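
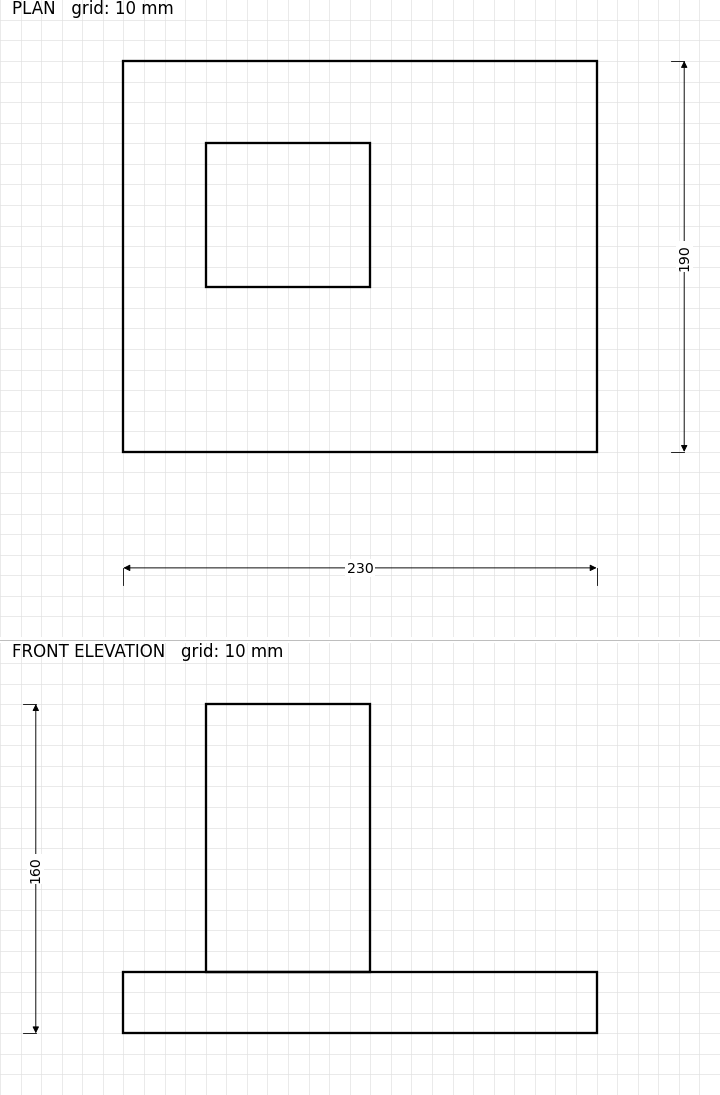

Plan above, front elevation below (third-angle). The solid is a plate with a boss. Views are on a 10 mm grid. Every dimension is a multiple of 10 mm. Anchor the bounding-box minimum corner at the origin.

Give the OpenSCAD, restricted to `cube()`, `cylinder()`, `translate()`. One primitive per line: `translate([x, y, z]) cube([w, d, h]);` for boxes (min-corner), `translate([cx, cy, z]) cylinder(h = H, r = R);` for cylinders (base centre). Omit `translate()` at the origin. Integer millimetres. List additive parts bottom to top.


cube([230, 190, 30]);
translate([40, 80, 30]) cube([80, 70, 130]);


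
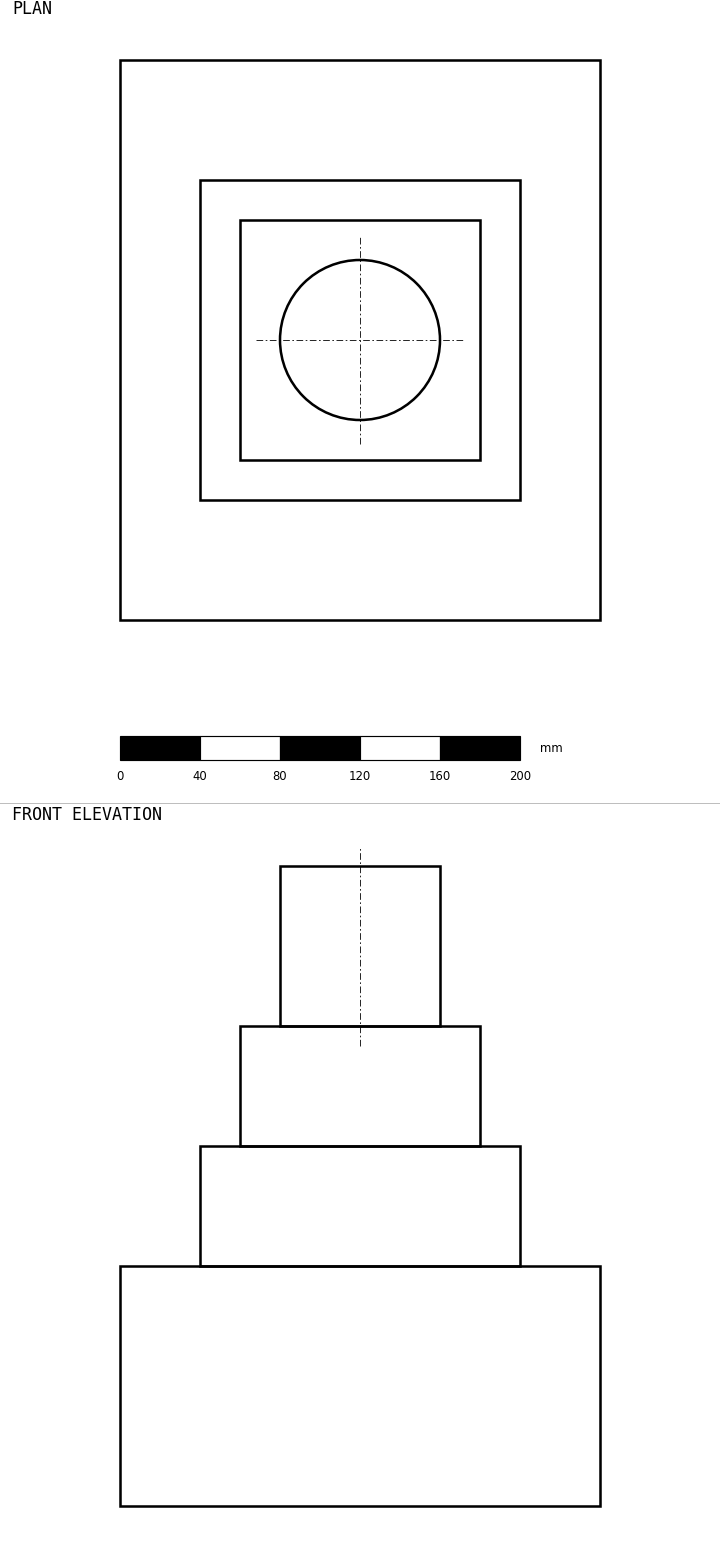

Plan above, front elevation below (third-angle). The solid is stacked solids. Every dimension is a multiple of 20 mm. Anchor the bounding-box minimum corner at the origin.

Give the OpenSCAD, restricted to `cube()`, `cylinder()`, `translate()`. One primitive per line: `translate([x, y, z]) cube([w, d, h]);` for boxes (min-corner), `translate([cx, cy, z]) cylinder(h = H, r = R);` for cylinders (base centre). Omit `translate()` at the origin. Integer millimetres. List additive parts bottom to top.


cube([240, 280, 120]);
translate([40, 60, 120]) cube([160, 160, 60]);
translate([60, 80, 180]) cube([120, 120, 60]);
translate([120, 140, 240]) cylinder(h = 80, r = 40);


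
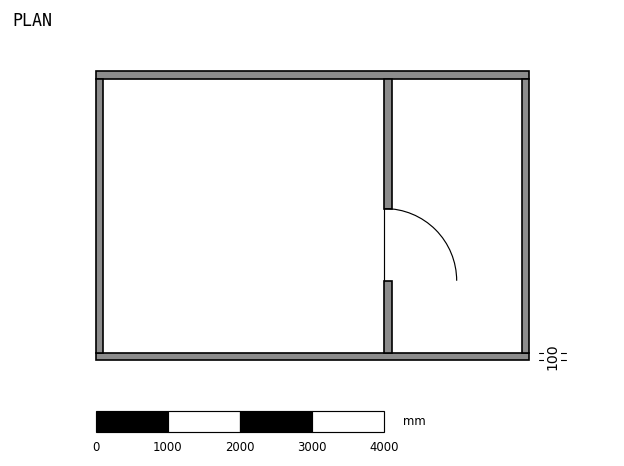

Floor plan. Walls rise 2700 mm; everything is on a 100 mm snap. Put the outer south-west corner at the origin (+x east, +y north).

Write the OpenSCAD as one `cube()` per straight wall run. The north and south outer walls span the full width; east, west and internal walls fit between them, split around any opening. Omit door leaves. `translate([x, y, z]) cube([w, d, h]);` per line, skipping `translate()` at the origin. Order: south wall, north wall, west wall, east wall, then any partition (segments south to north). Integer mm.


cube([6000, 100, 2700]);
translate([0, 3900, 0]) cube([6000, 100, 2700]);
translate([0, 100, 0]) cube([100, 3800, 2700]);
translate([5900, 100, 0]) cube([100, 3800, 2700]);
translate([4000, 100, 0]) cube([100, 1000, 2700]);
translate([4000, 2100, 0]) cube([100, 1800, 2700]);


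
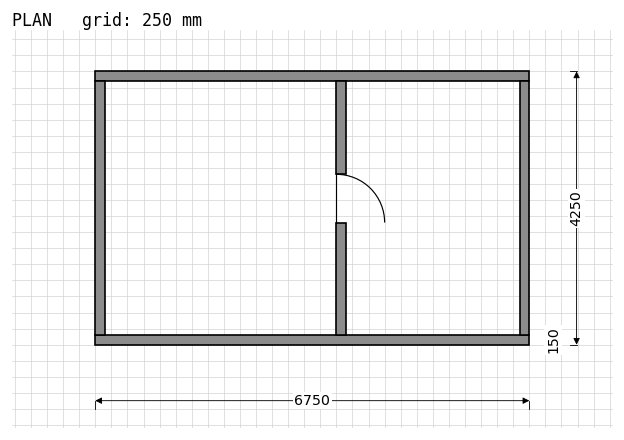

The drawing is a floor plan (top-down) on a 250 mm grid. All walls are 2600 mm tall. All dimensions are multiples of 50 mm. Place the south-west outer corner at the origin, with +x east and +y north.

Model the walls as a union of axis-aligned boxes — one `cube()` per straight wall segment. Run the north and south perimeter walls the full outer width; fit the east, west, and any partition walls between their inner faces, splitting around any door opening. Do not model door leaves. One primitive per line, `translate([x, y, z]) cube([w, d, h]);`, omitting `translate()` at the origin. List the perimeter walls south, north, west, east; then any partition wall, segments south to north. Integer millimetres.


cube([6750, 150, 2600]);
translate([0, 4100, 0]) cube([6750, 150, 2600]);
translate([0, 150, 0]) cube([150, 3950, 2600]);
translate([6600, 150, 0]) cube([150, 3950, 2600]);
translate([3750, 150, 0]) cube([150, 1750, 2600]);
translate([3750, 2650, 0]) cube([150, 1450, 2600]);


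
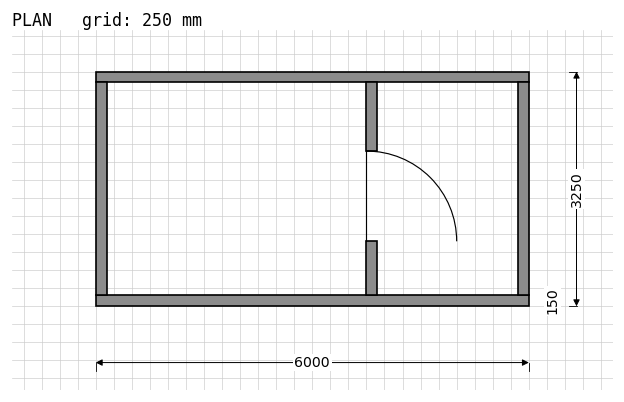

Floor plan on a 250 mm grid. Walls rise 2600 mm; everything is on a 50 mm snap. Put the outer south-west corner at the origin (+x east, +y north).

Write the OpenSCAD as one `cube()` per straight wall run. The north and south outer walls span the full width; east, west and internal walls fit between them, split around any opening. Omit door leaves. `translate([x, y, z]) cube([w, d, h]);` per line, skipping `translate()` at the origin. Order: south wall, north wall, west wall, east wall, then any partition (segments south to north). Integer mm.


cube([6000, 150, 2600]);
translate([0, 3100, 0]) cube([6000, 150, 2600]);
translate([0, 150, 0]) cube([150, 2950, 2600]);
translate([5850, 150, 0]) cube([150, 2950, 2600]);
translate([3750, 150, 0]) cube([150, 750, 2600]);
translate([3750, 2150, 0]) cube([150, 950, 2600]);


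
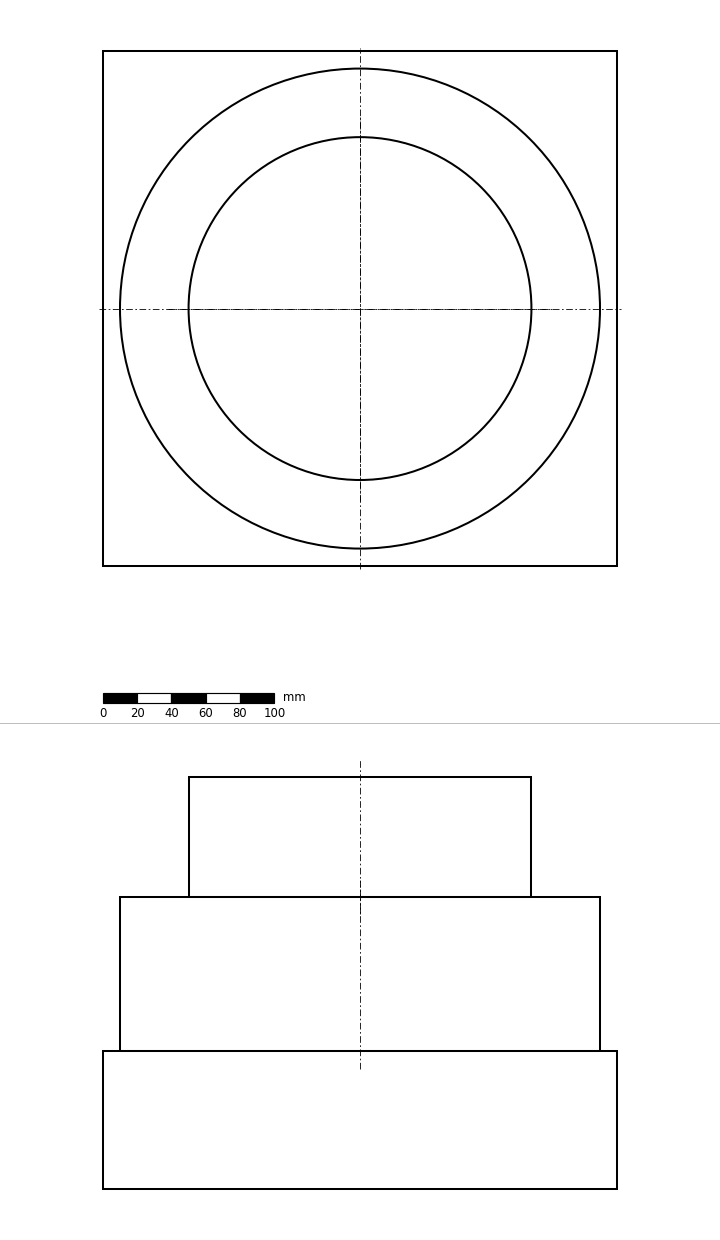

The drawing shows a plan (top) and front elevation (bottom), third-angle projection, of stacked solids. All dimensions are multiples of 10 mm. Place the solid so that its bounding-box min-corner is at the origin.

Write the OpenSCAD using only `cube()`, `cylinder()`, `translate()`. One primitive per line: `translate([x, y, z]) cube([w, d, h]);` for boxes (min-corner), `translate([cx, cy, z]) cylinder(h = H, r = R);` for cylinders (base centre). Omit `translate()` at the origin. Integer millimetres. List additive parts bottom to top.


cube([300, 300, 80]);
translate([150, 150, 80]) cylinder(h = 90, r = 140);
translate([150, 150, 170]) cylinder(h = 70, r = 100);


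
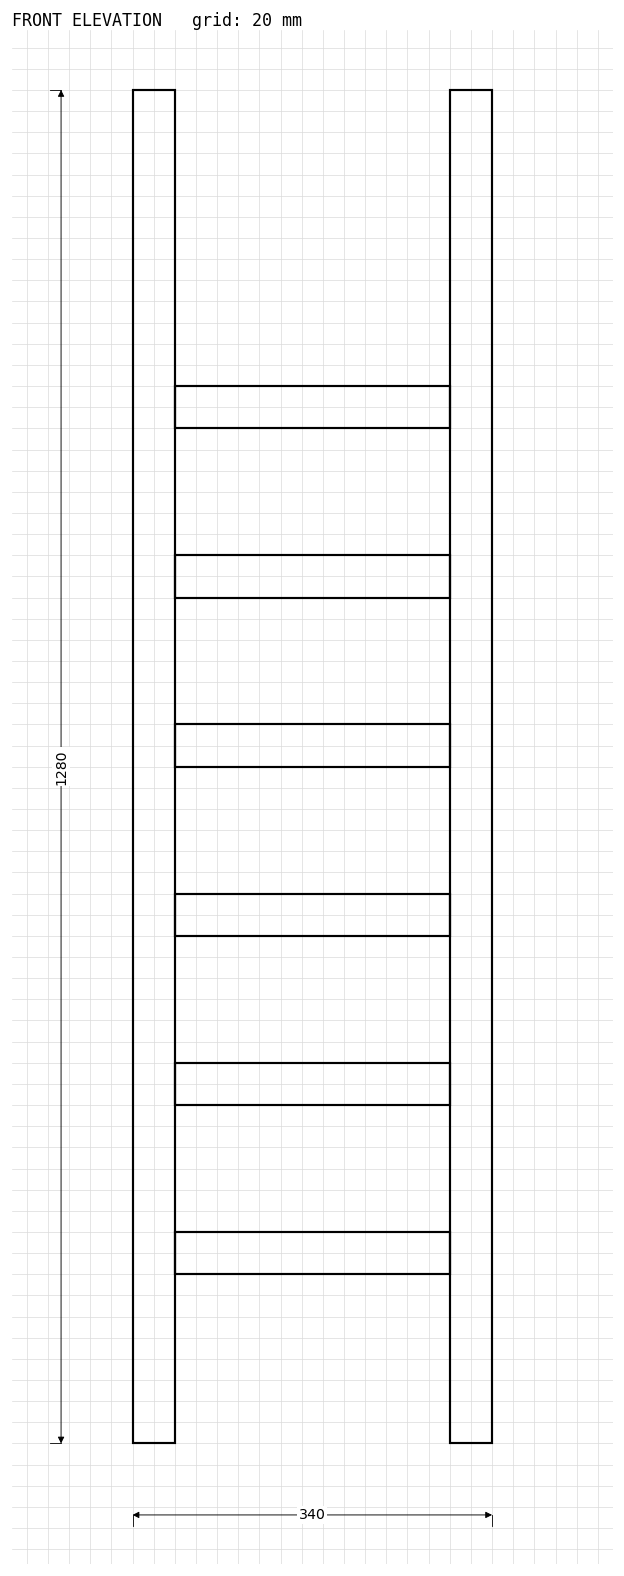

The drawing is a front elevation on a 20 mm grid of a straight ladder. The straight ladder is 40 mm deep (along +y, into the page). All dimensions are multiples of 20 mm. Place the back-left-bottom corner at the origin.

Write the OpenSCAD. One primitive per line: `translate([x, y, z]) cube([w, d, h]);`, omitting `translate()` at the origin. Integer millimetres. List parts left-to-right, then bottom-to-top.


cube([40, 40, 1280]);
translate([40, 0, 160]) cube([260, 40, 40]);
translate([40, 0, 320]) cube([260, 40, 40]);
translate([40, 0, 480]) cube([260, 40, 40]);
translate([40, 0, 640]) cube([260, 40, 40]);
translate([40, 0, 800]) cube([260, 40, 40]);
translate([40, 0, 960]) cube([260, 40, 40]);
translate([300, 0, 0]) cube([40, 40, 1280]);


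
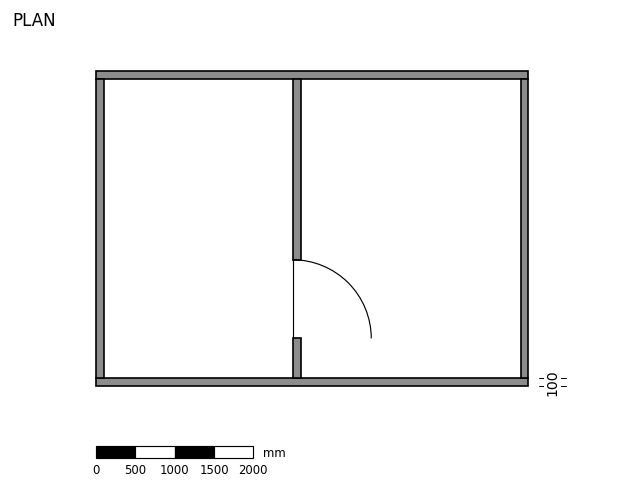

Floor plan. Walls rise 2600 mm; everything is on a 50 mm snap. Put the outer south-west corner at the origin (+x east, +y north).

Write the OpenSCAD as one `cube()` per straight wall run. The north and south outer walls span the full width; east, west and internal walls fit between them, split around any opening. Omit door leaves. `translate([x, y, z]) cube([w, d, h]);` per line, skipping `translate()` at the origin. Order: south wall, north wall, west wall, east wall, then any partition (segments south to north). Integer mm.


cube([5500, 100, 2600]);
translate([0, 3900, 0]) cube([5500, 100, 2600]);
translate([0, 100, 0]) cube([100, 3800, 2600]);
translate([5400, 100, 0]) cube([100, 3800, 2600]);
translate([2500, 100, 0]) cube([100, 500, 2600]);
translate([2500, 1600, 0]) cube([100, 2300, 2600]);


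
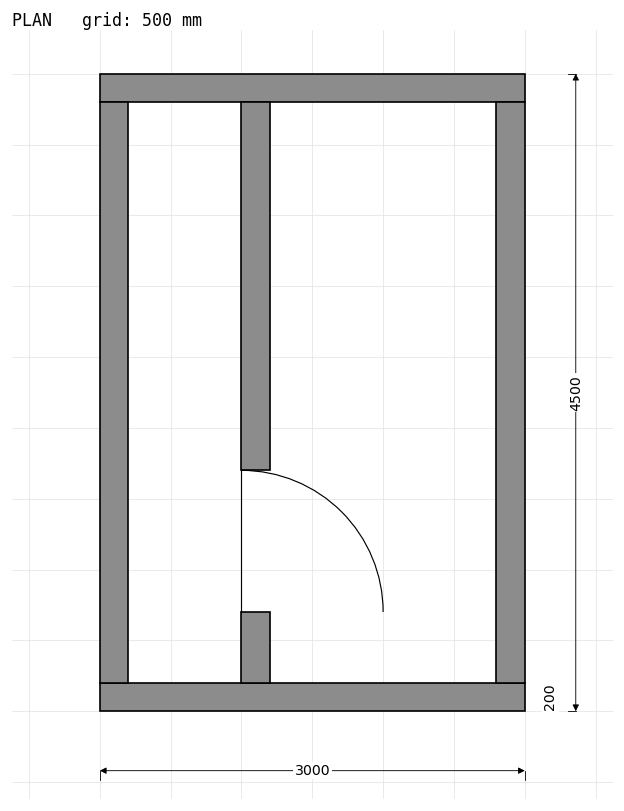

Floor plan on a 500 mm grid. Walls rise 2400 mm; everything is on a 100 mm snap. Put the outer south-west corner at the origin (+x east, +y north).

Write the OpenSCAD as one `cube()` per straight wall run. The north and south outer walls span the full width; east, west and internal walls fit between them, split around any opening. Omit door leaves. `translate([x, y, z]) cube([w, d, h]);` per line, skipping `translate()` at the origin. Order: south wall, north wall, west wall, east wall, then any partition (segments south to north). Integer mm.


cube([3000, 200, 2400]);
translate([0, 4300, 0]) cube([3000, 200, 2400]);
translate([0, 200, 0]) cube([200, 4100, 2400]);
translate([2800, 200, 0]) cube([200, 4100, 2400]);
translate([1000, 200, 0]) cube([200, 500, 2400]);
translate([1000, 1700, 0]) cube([200, 2600, 2400]);


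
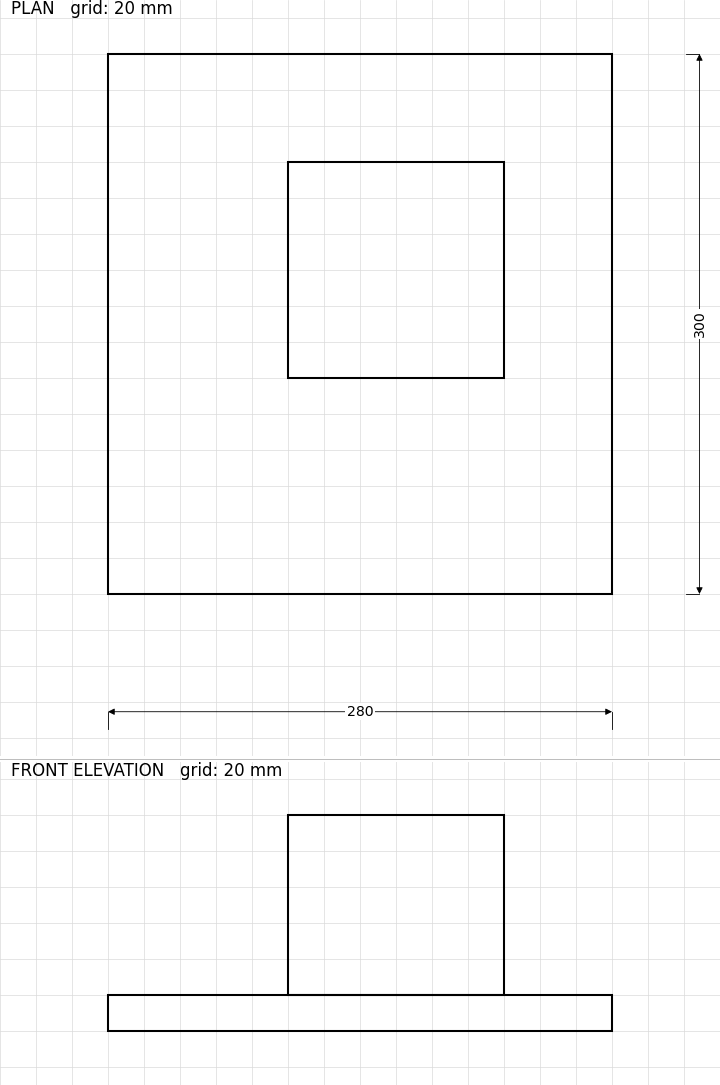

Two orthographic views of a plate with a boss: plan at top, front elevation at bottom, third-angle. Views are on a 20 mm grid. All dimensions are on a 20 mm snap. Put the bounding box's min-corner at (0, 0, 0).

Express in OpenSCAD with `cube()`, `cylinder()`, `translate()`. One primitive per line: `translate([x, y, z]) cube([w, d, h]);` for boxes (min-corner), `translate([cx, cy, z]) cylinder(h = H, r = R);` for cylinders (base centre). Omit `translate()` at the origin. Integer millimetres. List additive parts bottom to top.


cube([280, 300, 20]);
translate([100, 120, 20]) cube([120, 120, 100]);


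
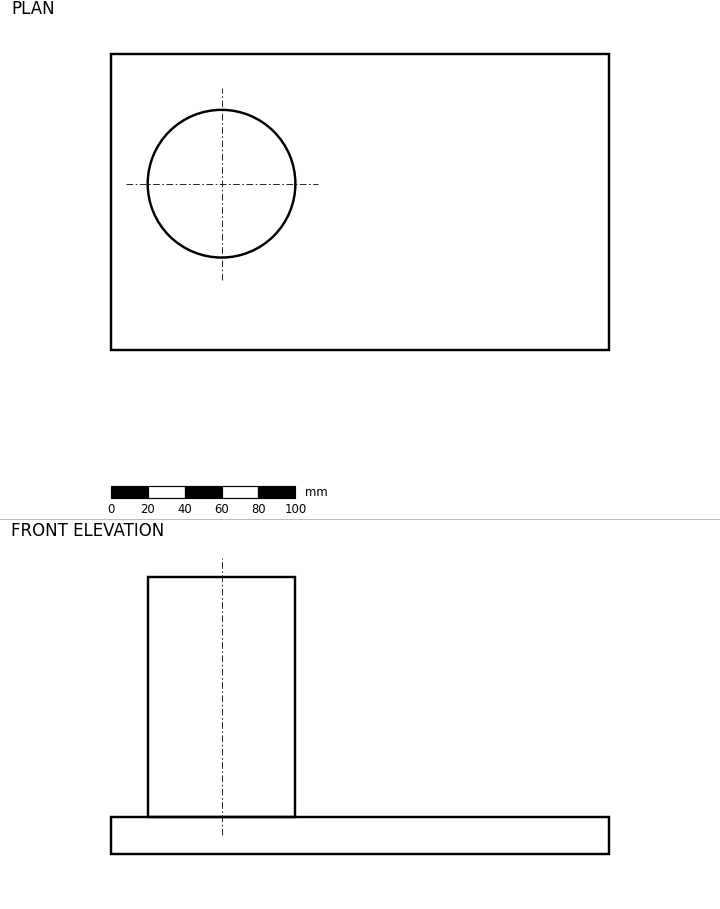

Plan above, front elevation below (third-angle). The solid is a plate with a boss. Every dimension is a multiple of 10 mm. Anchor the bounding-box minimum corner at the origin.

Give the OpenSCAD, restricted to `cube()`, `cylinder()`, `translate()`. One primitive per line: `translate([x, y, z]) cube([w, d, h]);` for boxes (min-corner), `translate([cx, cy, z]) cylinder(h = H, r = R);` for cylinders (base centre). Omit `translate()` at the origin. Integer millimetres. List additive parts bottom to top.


cube([270, 160, 20]);
translate([60, 90, 20]) cylinder(h = 130, r = 40);


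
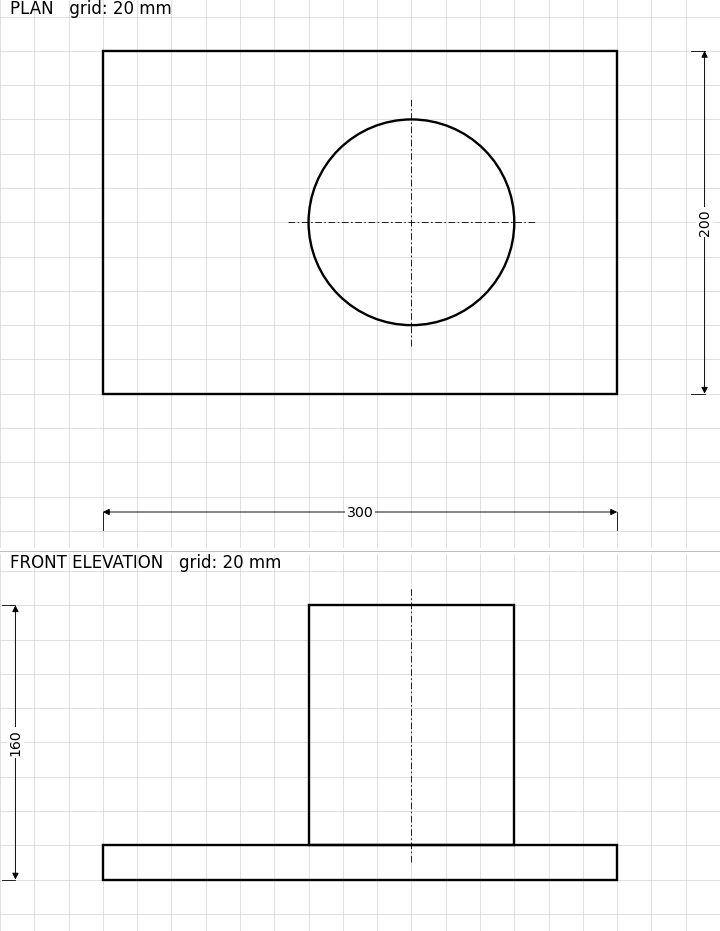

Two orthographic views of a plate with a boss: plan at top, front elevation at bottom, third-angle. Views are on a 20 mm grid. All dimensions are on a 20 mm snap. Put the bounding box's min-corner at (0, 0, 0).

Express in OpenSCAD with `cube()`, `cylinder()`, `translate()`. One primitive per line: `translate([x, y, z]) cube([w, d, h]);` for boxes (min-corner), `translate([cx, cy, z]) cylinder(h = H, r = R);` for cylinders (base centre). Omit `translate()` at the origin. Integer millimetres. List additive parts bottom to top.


cube([300, 200, 20]);
translate([180, 100, 20]) cylinder(h = 140, r = 60);


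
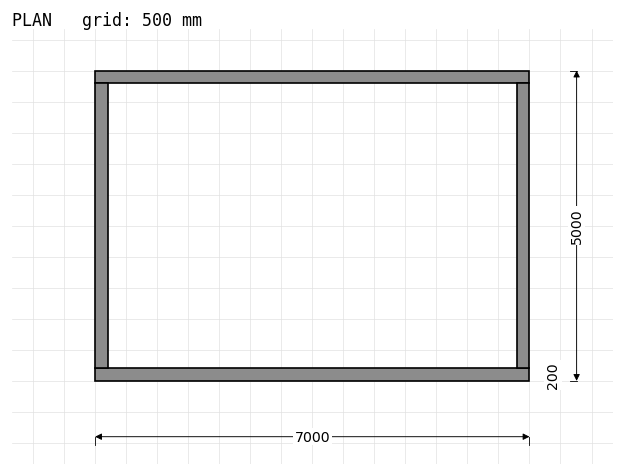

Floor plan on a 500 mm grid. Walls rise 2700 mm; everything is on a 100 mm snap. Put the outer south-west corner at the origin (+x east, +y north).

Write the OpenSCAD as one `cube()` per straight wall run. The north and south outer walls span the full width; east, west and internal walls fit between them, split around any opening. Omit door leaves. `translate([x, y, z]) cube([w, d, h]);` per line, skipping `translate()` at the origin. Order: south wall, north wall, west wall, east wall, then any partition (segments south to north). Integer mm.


cube([7000, 200, 2700]);
translate([0, 4800, 0]) cube([7000, 200, 2700]);
translate([0, 200, 0]) cube([200, 4600, 2700]);
translate([6800, 200, 0]) cube([200, 4600, 2700]);


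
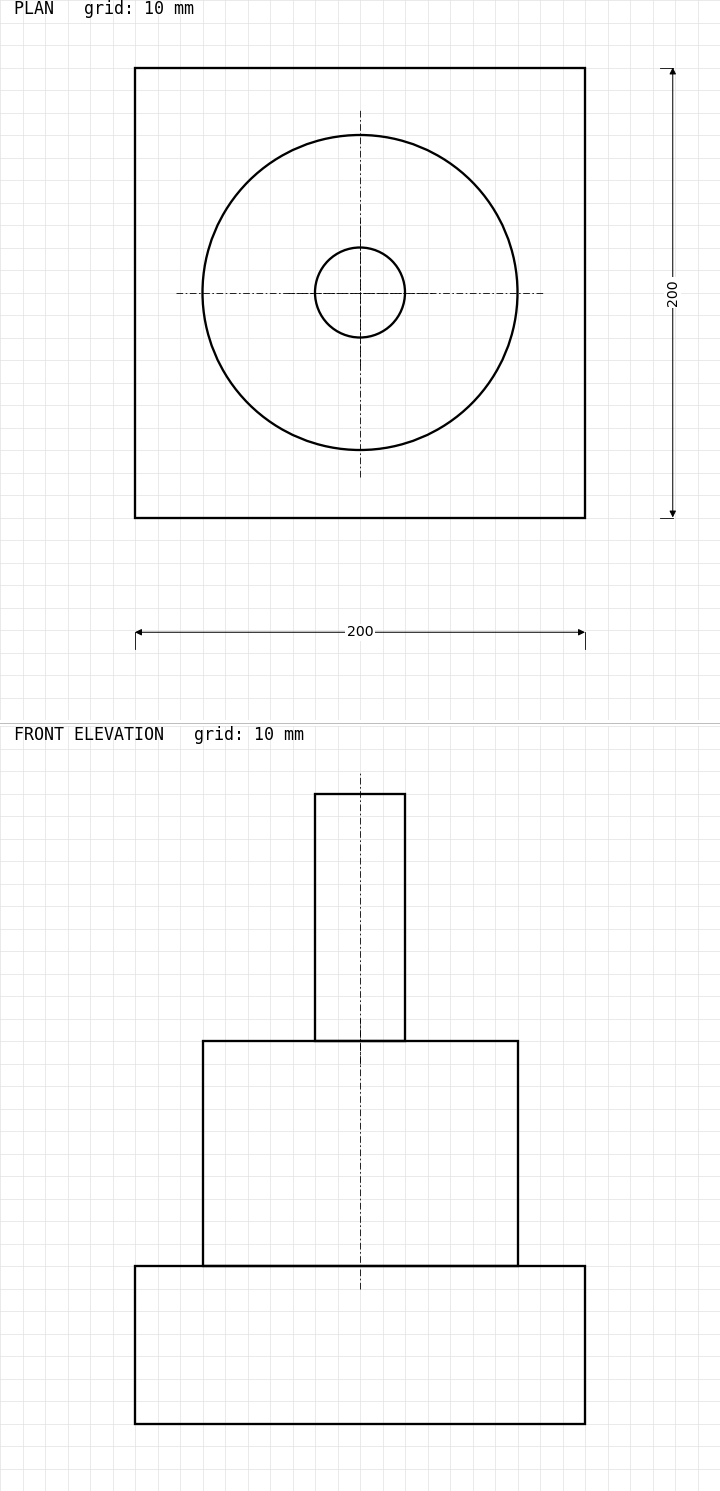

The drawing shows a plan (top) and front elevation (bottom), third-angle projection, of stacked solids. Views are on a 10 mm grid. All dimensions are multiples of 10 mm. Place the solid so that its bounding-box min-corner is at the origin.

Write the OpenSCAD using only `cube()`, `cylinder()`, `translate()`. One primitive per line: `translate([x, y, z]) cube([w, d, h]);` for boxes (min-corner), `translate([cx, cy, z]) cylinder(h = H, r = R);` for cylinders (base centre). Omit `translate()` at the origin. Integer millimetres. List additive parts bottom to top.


cube([200, 200, 70]);
translate([100, 100, 70]) cylinder(h = 100, r = 70);
translate([100, 100, 170]) cylinder(h = 110, r = 20);


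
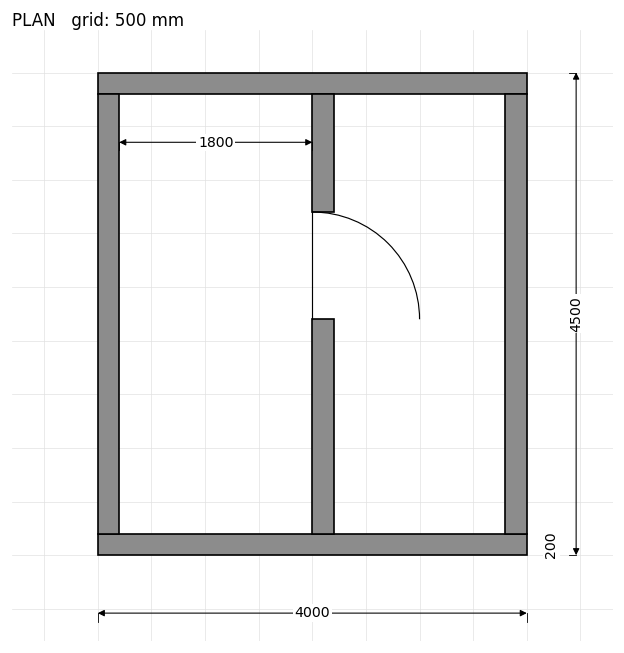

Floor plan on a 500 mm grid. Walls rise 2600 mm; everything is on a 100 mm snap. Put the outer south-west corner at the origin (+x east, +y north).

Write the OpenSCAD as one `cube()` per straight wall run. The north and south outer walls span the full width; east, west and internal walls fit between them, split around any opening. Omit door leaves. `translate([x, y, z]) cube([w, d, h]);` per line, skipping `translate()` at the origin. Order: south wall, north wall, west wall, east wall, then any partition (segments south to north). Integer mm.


cube([4000, 200, 2600]);
translate([0, 4300, 0]) cube([4000, 200, 2600]);
translate([0, 200, 0]) cube([200, 4100, 2600]);
translate([3800, 200, 0]) cube([200, 4100, 2600]);
translate([2000, 200, 0]) cube([200, 2000, 2600]);
translate([2000, 3200, 0]) cube([200, 1100, 2600]);


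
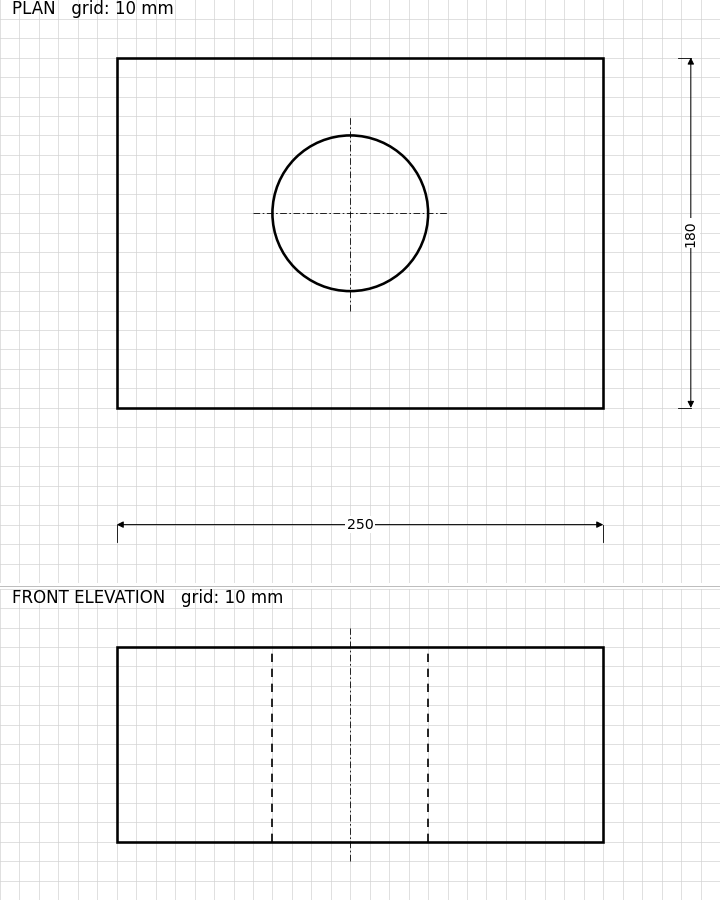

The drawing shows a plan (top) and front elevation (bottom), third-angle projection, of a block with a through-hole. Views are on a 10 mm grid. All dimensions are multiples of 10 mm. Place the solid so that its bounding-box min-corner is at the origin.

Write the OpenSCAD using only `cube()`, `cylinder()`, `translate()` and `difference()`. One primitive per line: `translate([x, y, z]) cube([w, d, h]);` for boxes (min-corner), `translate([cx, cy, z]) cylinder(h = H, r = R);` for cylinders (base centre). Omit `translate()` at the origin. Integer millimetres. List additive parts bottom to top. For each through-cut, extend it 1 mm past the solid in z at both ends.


difference() {
  cube([250, 180, 100]);
  translate([120, 100, -1]) cylinder(h = 102, r = 40);
}


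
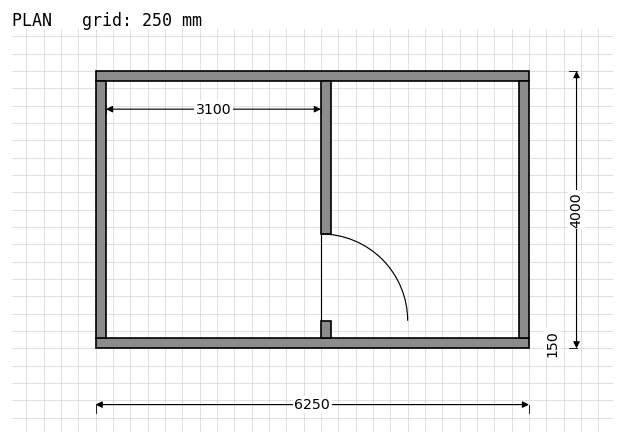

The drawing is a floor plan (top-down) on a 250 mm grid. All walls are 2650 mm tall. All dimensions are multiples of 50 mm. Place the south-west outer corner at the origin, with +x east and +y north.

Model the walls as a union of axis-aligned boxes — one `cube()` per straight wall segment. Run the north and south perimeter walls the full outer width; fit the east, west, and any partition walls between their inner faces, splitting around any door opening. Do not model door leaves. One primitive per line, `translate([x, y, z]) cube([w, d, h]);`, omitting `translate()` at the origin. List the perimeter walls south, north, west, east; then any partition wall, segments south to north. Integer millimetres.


cube([6250, 150, 2650]);
translate([0, 3850, 0]) cube([6250, 150, 2650]);
translate([0, 150, 0]) cube([150, 3700, 2650]);
translate([6100, 150, 0]) cube([150, 3700, 2650]);
translate([3250, 150, 0]) cube([150, 250, 2650]);
translate([3250, 1650, 0]) cube([150, 2200, 2650]);


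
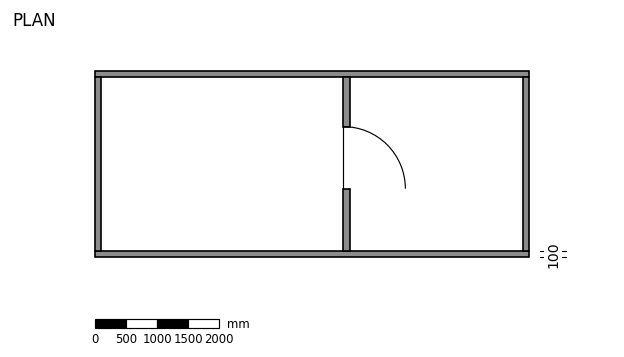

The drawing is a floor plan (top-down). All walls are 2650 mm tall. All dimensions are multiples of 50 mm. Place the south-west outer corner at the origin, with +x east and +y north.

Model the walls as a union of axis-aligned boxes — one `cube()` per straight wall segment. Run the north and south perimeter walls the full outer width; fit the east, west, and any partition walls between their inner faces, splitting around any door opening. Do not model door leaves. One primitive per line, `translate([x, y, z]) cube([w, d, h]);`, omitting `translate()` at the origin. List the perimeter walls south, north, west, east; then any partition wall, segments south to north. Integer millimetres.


cube([7000, 100, 2650]);
translate([0, 2900, 0]) cube([7000, 100, 2650]);
translate([0, 100, 0]) cube([100, 2800, 2650]);
translate([6900, 100, 0]) cube([100, 2800, 2650]);
translate([4000, 100, 0]) cube([100, 1000, 2650]);
translate([4000, 2100, 0]) cube([100, 800, 2650]);


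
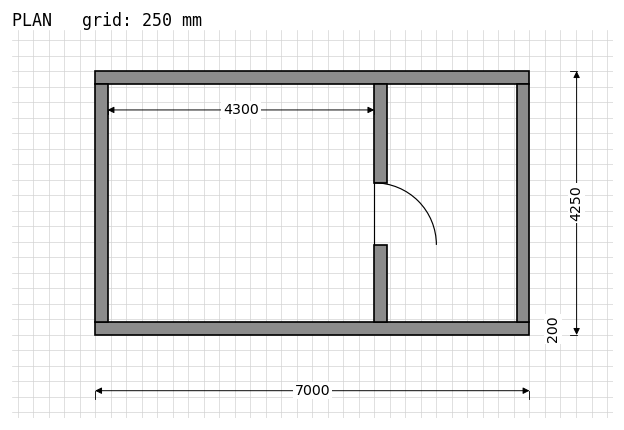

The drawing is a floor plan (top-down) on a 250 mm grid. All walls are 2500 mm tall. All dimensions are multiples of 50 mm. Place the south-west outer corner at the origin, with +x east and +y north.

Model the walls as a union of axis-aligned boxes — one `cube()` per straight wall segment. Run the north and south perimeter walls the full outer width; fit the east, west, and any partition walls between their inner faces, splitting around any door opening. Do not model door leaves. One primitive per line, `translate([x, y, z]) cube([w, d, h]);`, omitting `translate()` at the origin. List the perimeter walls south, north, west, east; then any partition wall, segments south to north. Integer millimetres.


cube([7000, 200, 2500]);
translate([0, 4050, 0]) cube([7000, 200, 2500]);
translate([0, 200, 0]) cube([200, 3850, 2500]);
translate([6800, 200, 0]) cube([200, 3850, 2500]);
translate([4500, 200, 0]) cube([200, 1250, 2500]);
translate([4500, 2450, 0]) cube([200, 1600, 2500]);


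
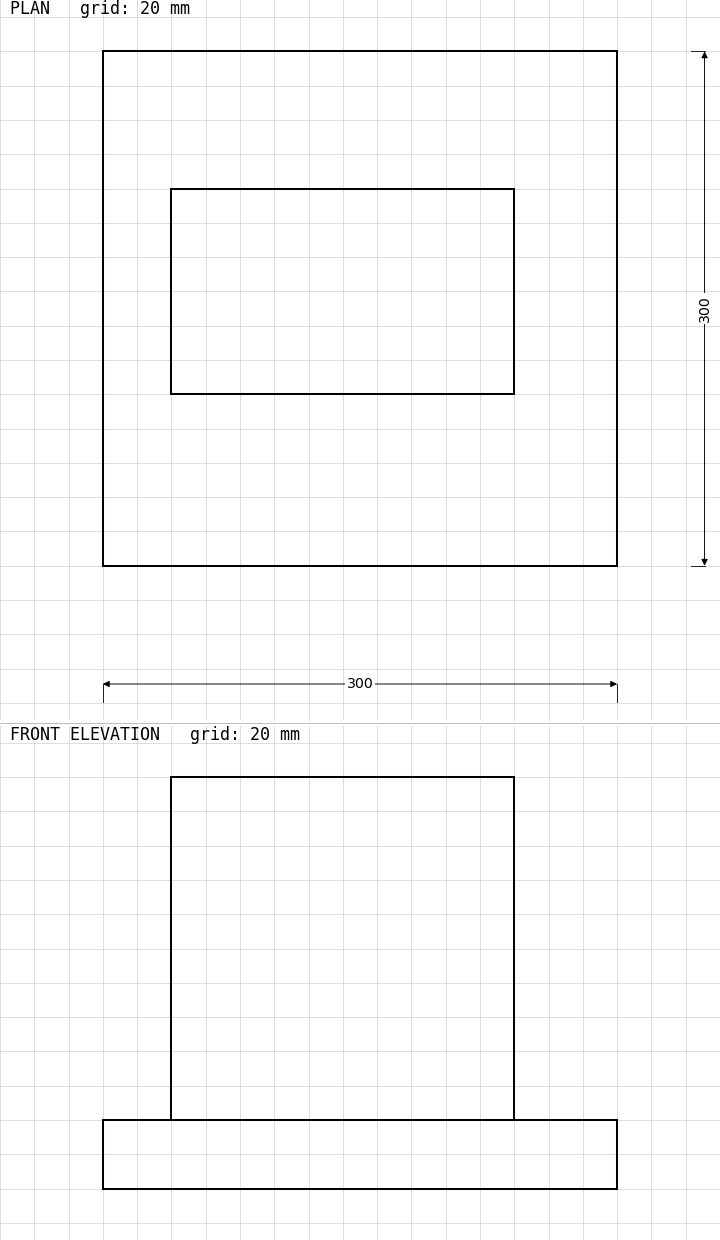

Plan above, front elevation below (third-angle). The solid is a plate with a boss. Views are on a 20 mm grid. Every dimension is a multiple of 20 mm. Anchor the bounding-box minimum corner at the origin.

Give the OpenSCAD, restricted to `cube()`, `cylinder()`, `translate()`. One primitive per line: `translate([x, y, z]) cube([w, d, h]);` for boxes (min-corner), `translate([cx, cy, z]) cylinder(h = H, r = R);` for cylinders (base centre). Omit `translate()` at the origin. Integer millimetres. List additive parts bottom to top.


cube([300, 300, 40]);
translate([40, 100, 40]) cube([200, 120, 200]);


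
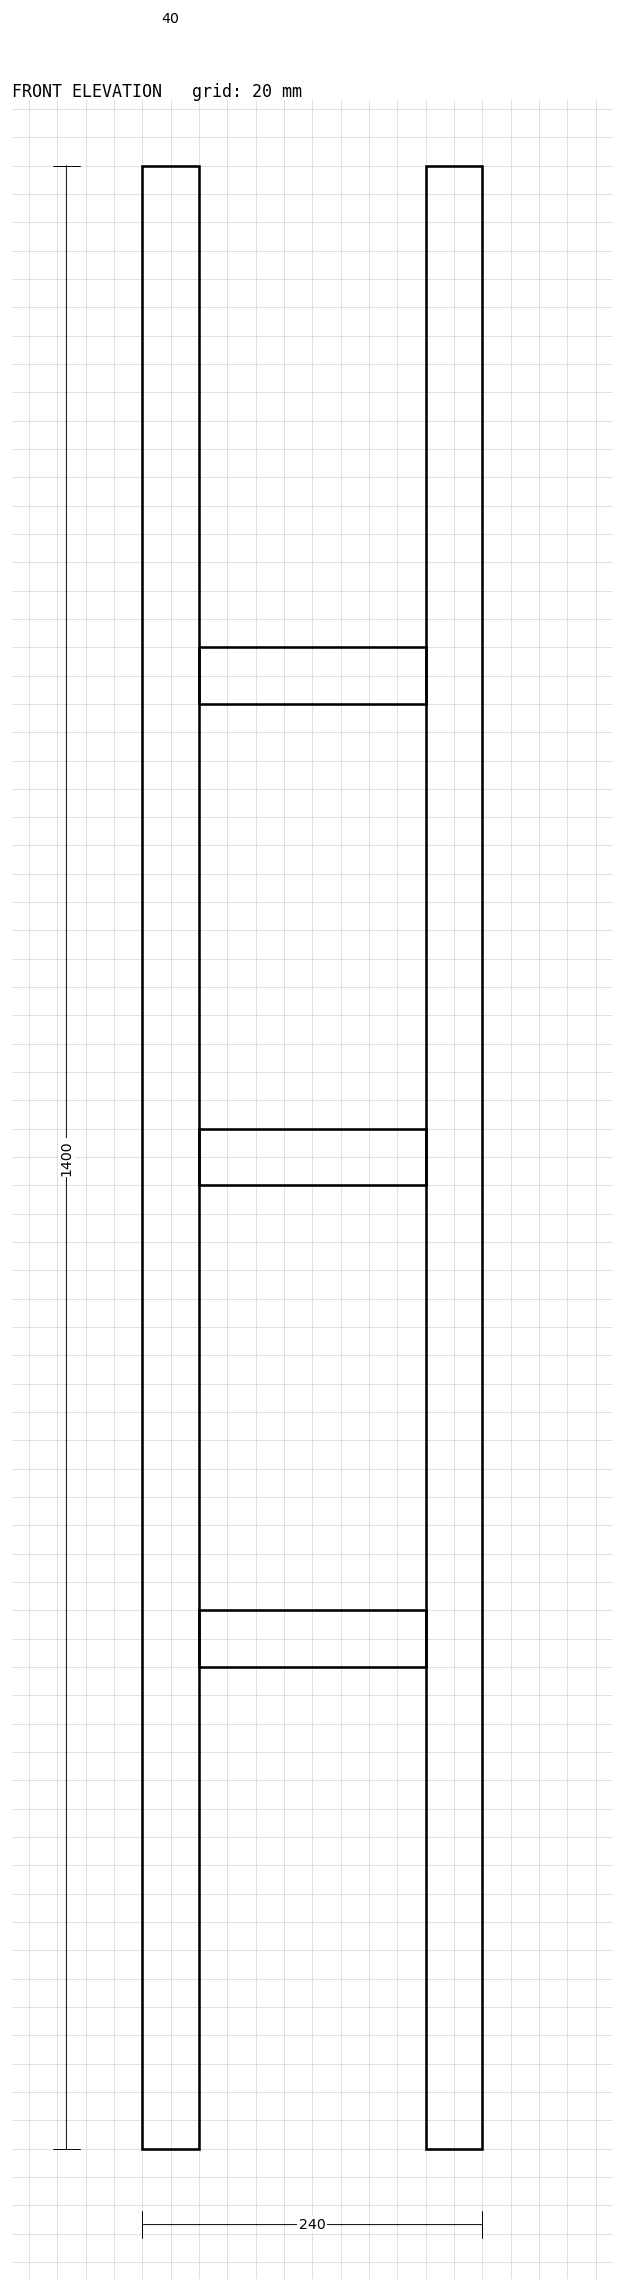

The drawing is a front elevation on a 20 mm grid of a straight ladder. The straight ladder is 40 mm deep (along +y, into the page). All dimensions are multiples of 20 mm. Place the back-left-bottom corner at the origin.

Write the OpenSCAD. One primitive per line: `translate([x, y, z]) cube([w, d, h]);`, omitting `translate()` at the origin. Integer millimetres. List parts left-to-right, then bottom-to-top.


cube([40, 40, 1400]);
translate([40, 0, 340]) cube([160, 40, 40]);
translate([40, 0, 680]) cube([160, 40, 40]);
translate([40, 0, 1020]) cube([160, 40, 40]);
translate([200, 0, 0]) cube([40, 40, 1400]);


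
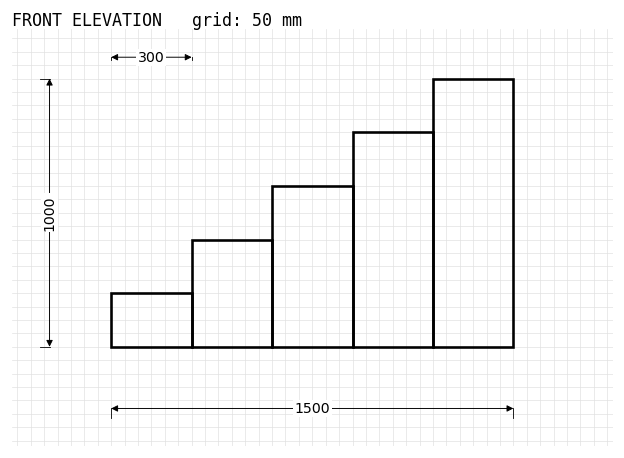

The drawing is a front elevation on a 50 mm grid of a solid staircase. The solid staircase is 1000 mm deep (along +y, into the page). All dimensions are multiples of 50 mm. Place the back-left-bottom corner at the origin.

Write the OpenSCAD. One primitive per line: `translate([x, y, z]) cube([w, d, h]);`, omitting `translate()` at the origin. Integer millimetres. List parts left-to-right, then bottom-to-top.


cube([300, 1000, 200]);
translate([300, 0, 0]) cube([300, 1000, 400]);
translate([600, 0, 0]) cube([300, 1000, 600]);
translate([900, 0, 0]) cube([300, 1000, 800]);
translate([1200, 0, 0]) cube([300, 1000, 1000]);


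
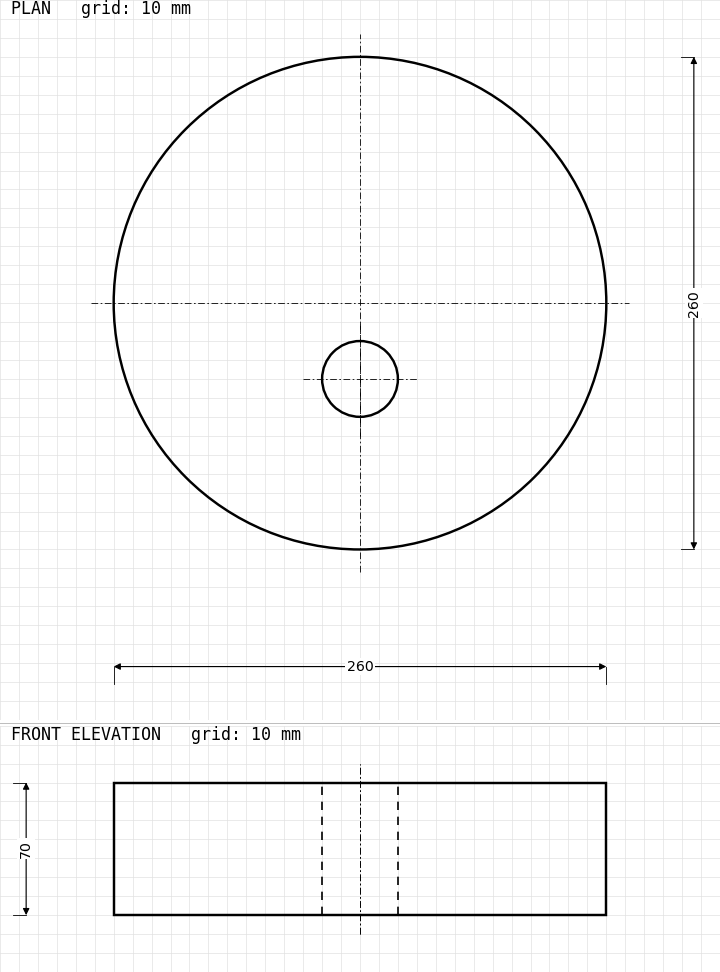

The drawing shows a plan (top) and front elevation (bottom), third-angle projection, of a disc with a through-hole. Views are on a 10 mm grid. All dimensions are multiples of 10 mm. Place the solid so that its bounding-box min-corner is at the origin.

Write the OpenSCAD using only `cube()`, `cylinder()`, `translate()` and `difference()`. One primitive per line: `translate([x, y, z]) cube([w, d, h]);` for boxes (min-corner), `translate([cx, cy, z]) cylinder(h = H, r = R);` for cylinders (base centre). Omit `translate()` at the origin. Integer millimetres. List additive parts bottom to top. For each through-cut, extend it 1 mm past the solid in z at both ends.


difference() {
  translate([130, 130, 0]) cylinder(h = 70, r = 130);
  translate([130, 90, -1]) cylinder(h = 72, r = 20);
}


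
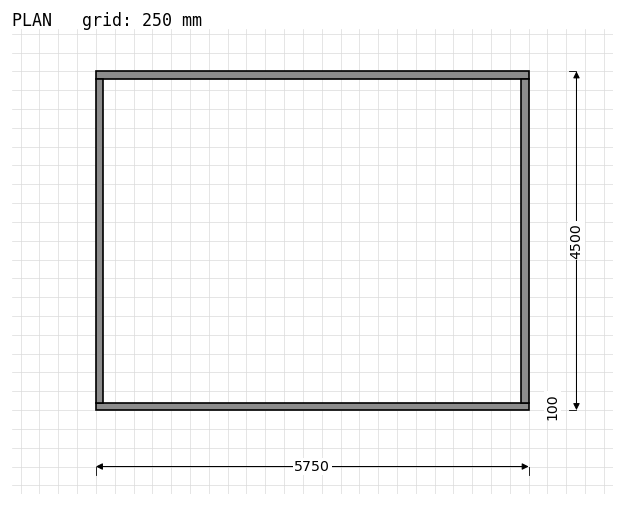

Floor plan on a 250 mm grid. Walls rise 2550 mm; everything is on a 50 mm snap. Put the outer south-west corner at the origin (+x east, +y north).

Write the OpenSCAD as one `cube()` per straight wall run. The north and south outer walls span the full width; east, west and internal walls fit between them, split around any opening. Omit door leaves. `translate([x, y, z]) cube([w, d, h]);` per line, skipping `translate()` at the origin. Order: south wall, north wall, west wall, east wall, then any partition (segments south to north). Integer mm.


cube([5750, 100, 2550]);
translate([0, 4400, 0]) cube([5750, 100, 2550]);
translate([0, 100, 0]) cube([100, 4300, 2550]);
translate([5650, 100, 0]) cube([100, 4300, 2550]);


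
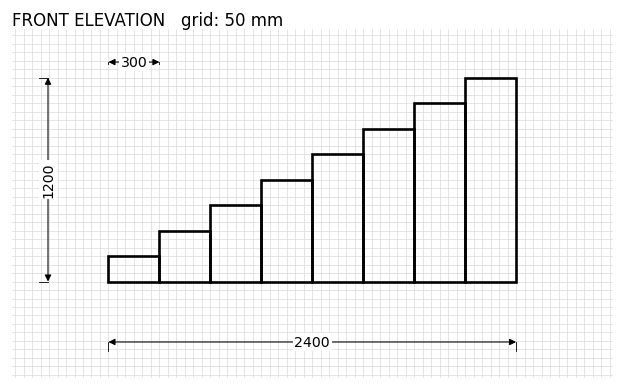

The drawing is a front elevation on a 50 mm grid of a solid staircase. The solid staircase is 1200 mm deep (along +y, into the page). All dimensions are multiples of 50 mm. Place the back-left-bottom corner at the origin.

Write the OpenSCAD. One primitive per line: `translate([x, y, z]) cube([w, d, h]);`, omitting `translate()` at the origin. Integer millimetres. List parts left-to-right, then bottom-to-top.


cube([300, 1200, 150]);
translate([300, 0, 0]) cube([300, 1200, 300]);
translate([600, 0, 0]) cube([300, 1200, 450]);
translate([900, 0, 0]) cube([300, 1200, 600]);
translate([1200, 0, 0]) cube([300, 1200, 750]);
translate([1500, 0, 0]) cube([300, 1200, 900]);
translate([1800, 0, 0]) cube([300, 1200, 1050]);
translate([2100, 0, 0]) cube([300, 1200, 1200]);


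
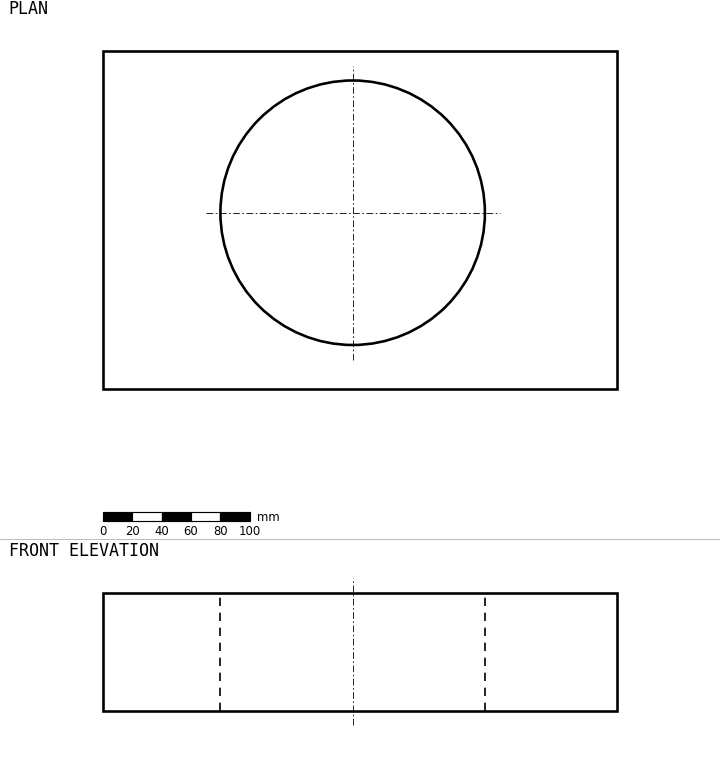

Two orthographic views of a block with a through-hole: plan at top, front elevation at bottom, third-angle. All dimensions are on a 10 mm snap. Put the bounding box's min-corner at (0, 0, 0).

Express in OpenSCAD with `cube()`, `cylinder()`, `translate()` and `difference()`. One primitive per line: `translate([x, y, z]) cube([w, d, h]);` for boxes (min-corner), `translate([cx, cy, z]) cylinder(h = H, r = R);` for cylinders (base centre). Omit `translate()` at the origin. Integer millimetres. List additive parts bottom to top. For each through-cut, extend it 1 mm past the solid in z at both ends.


difference() {
  cube([350, 230, 80]);
  translate([170, 120, -1]) cylinder(h = 82, r = 90);
}


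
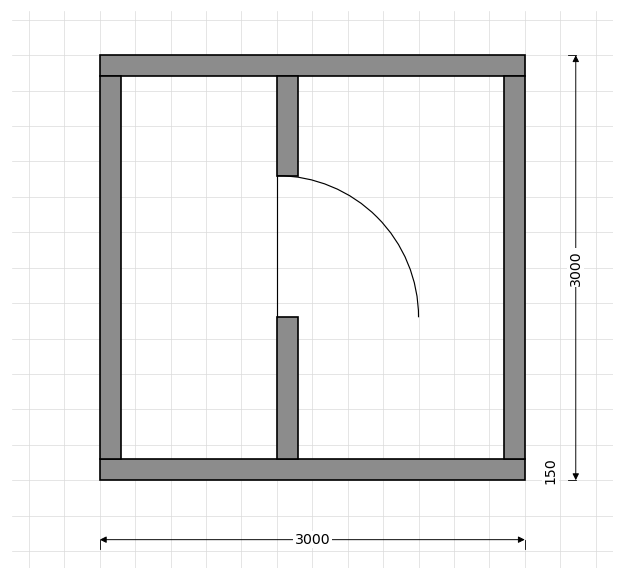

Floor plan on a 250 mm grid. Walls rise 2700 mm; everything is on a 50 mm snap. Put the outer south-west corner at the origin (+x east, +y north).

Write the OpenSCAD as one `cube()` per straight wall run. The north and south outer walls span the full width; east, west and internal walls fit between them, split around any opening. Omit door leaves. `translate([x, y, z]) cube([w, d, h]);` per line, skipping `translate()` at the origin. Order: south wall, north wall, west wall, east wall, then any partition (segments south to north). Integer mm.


cube([3000, 150, 2700]);
translate([0, 2850, 0]) cube([3000, 150, 2700]);
translate([0, 150, 0]) cube([150, 2700, 2700]);
translate([2850, 150, 0]) cube([150, 2700, 2700]);
translate([1250, 150, 0]) cube([150, 1000, 2700]);
translate([1250, 2150, 0]) cube([150, 700, 2700]);


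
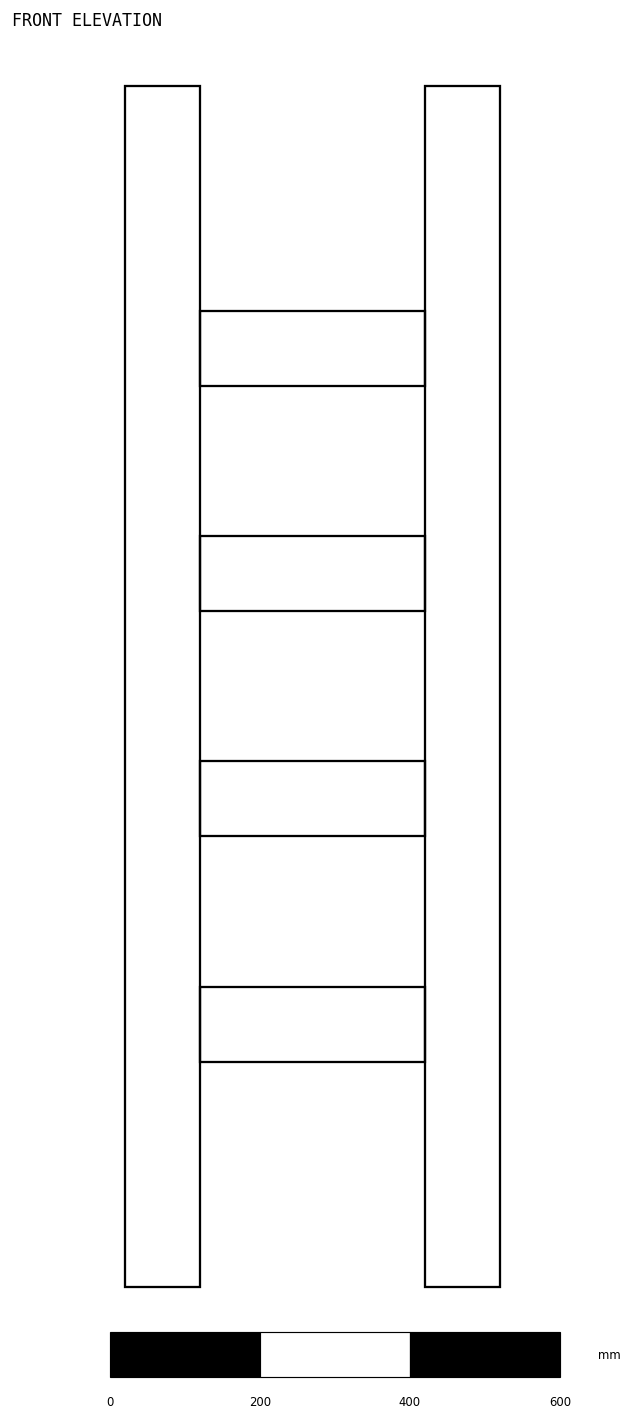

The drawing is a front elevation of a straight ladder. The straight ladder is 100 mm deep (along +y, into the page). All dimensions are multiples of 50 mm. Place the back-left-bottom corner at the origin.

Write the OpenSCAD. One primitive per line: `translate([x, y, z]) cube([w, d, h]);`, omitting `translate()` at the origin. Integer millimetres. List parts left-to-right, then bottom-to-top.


cube([100, 100, 1600]);
translate([100, 0, 300]) cube([300, 100, 100]);
translate([100, 0, 600]) cube([300, 100, 100]);
translate([100, 0, 900]) cube([300, 100, 100]);
translate([100, 0, 1200]) cube([300, 100, 100]);
translate([400, 0, 0]) cube([100, 100, 1600]);


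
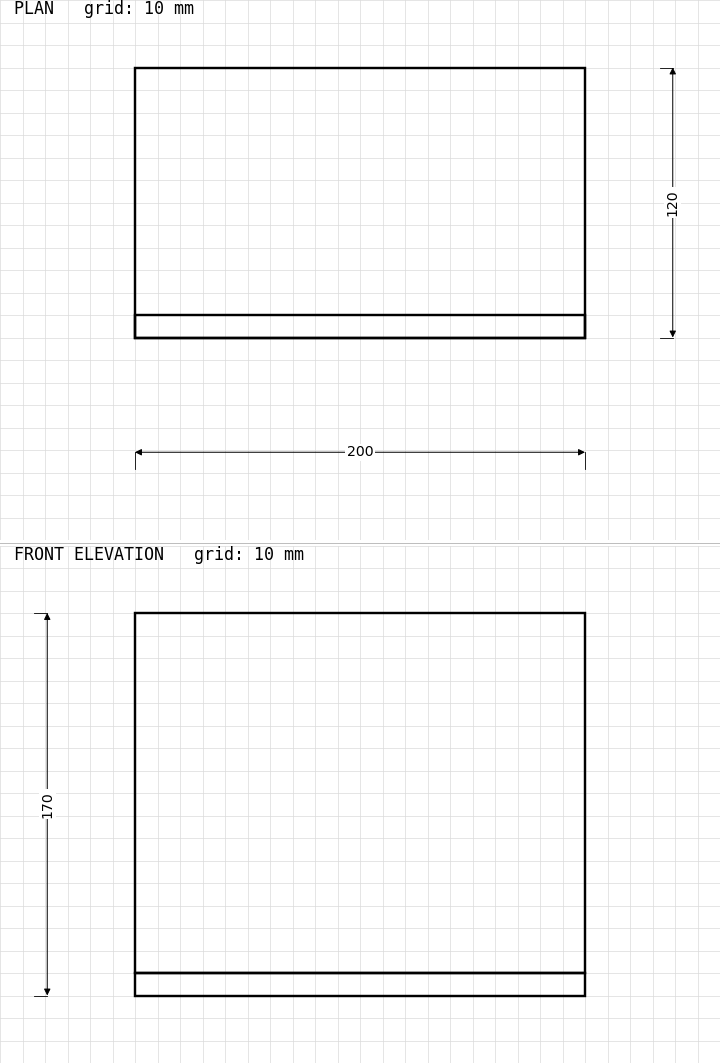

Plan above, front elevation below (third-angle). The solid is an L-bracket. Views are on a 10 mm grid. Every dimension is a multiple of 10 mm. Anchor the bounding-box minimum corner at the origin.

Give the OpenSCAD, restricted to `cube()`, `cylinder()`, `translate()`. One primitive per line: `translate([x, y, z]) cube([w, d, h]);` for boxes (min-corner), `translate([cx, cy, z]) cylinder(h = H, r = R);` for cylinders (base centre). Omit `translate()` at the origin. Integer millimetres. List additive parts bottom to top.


cube([200, 120, 10]);
translate([0, 0, 10]) cube([200, 10, 160]);


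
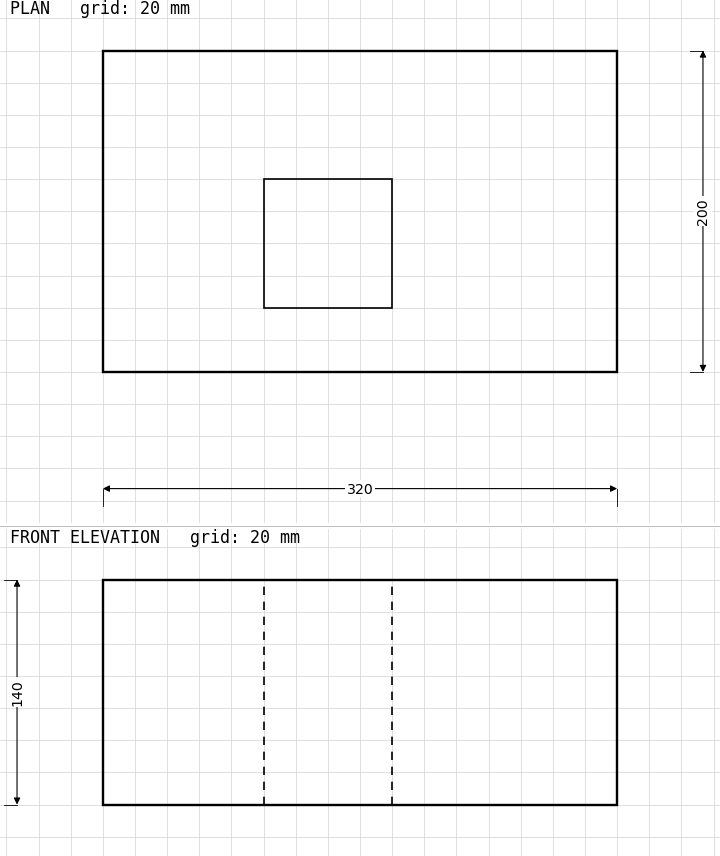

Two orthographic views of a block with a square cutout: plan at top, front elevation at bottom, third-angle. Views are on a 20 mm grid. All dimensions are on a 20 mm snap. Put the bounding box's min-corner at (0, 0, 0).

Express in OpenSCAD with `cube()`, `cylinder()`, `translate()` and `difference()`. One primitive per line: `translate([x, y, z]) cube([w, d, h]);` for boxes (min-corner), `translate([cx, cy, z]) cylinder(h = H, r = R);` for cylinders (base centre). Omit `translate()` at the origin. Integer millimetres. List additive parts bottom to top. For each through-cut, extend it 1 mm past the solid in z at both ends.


difference() {
  cube([320, 200, 140]);
  translate([100, 40, -1]) cube([80, 80, 142]);
}


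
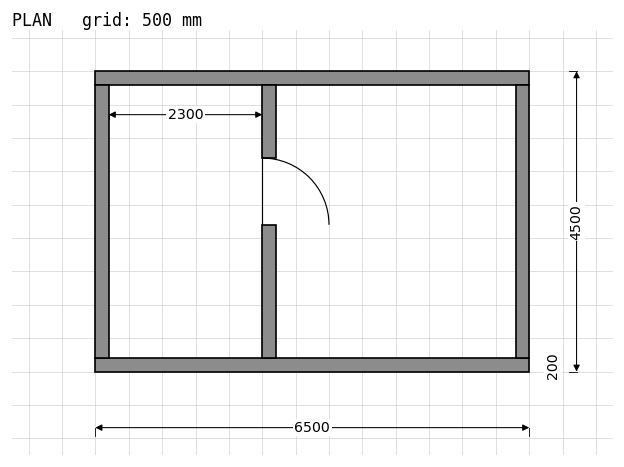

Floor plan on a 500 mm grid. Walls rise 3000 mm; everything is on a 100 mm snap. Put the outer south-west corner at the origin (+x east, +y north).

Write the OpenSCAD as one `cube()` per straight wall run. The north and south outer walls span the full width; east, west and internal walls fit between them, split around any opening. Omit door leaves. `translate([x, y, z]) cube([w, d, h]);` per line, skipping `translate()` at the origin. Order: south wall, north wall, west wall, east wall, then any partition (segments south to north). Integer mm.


cube([6500, 200, 3000]);
translate([0, 4300, 0]) cube([6500, 200, 3000]);
translate([0, 200, 0]) cube([200, 4100, 3000]);
translate([6300, 200, 0]) cube([200, 4100, 3000]);
translate([2500, 200, 0]) cube([200, 2000, 3000]);
translate([2500, 3200, 0]) cube([200, 1100, 3000]);


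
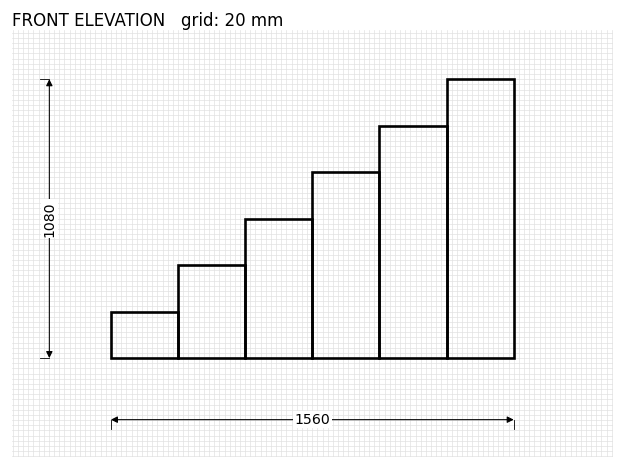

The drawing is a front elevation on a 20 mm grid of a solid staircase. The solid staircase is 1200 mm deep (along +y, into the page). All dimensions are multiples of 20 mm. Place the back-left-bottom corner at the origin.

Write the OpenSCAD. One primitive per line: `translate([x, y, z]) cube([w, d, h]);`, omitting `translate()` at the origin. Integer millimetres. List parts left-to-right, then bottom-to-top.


cube([260, 1200, 180]);
translate([260, 0, 0]) cube([260, 1200, 360]);
translate([520, 0, 0]) cube([260, 1200, 540]);
translate([780, 0, 0]) cube([260, 1200, 720]);
translate([1040, 0, 0]) cube([260, 1200, 900]);
translate([1300, 0, 0]) cube([260, 1200, 1080]);


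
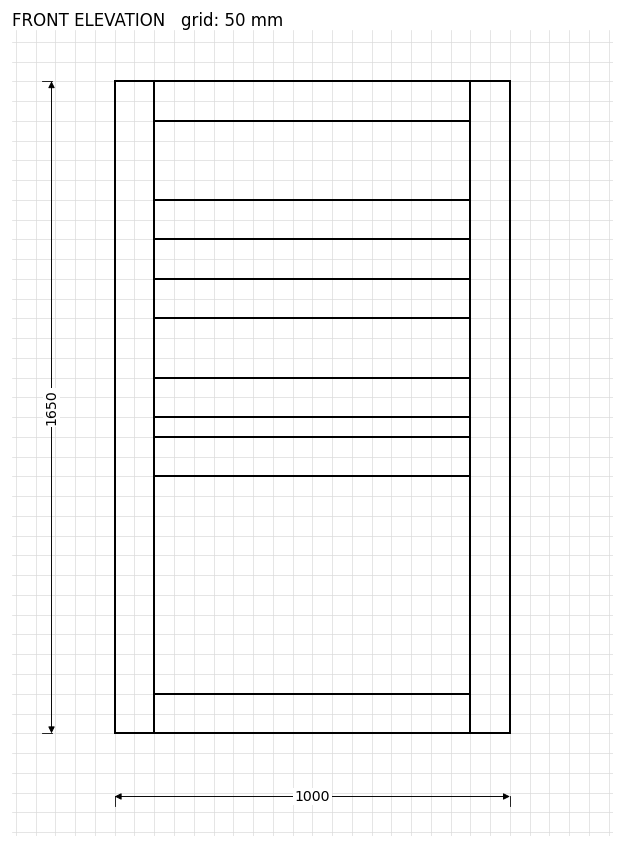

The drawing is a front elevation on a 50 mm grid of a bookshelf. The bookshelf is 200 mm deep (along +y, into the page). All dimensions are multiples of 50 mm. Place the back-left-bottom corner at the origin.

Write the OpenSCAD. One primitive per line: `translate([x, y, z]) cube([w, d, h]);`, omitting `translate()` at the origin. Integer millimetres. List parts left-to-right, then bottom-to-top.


cube([100, 200, 1650]);
translate([100, 0, 0]) cube([800, 200, 100]);
translate([100, 0, 650]) cube([800, 200, 100]);
translate([100, 0, 800]) cube([800, 200, 100]);
translate([100, 0, 1050]) cube([800, 200, 100]);
translate([100, 0, 1250]) cube([800, 200, 100]);
translate([100, 0, 1550]) cube([800, 200, 100]);
translate([900, 0, 0]) cube([100, 200, 1650]);


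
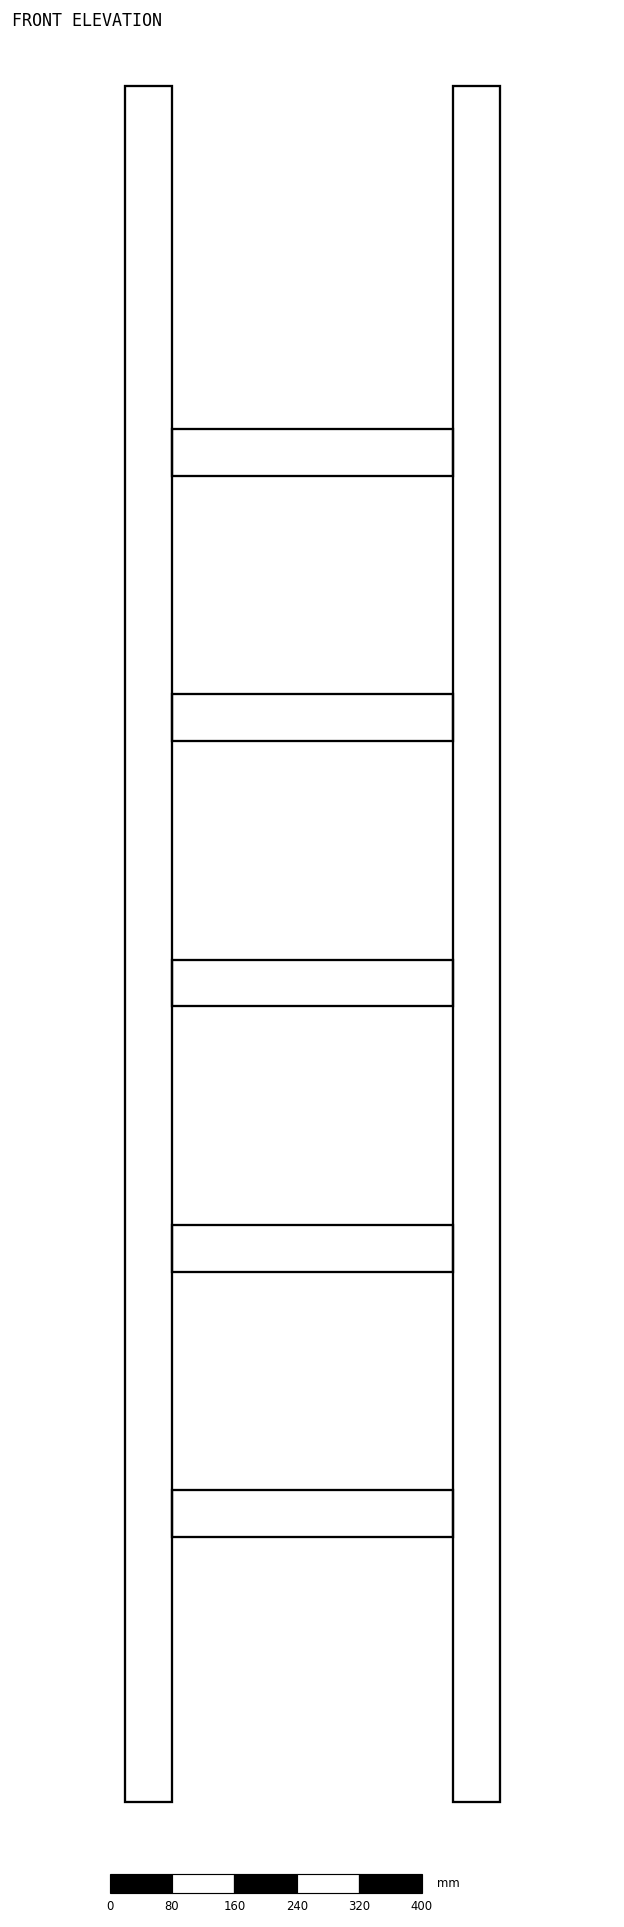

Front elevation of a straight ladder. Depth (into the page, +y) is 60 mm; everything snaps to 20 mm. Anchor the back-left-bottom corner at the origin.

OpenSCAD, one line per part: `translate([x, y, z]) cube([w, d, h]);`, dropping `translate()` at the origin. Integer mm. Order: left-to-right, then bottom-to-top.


cube([60, 60, 2200]);
translate([60, 0, 340]) cube([360, 60, 60]);
translate([60, 0, 680]) cube([360, 60, 60]);
translate([60, 0, 1020]) cube([360, 60, 60]);
translate([60, 0, 1360]) cube([360, 60, 60]);
translate([60, 0, 1700]) cube([360, 60, 60]);
translate([420, 0, 0]) cube([60, 60, 2200]);


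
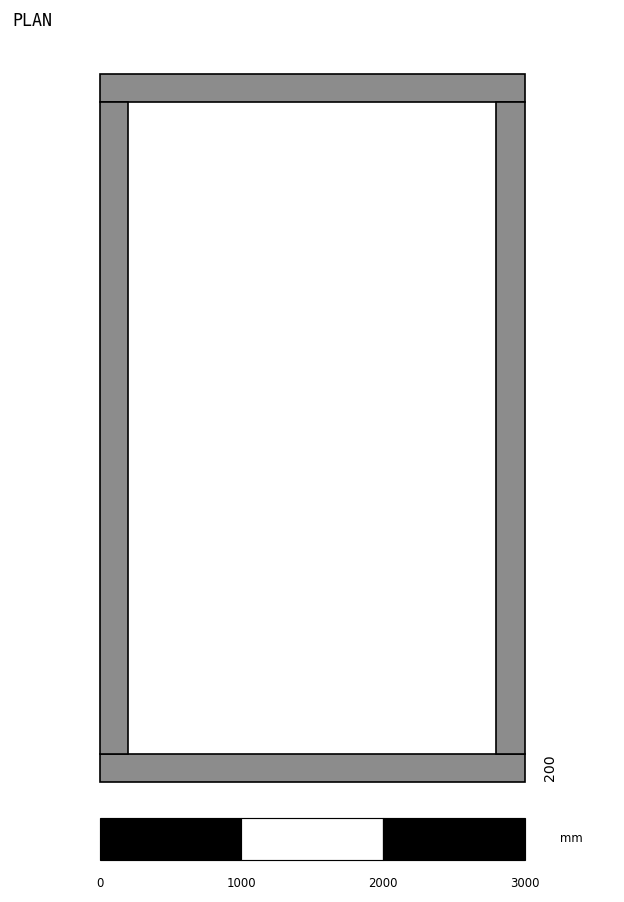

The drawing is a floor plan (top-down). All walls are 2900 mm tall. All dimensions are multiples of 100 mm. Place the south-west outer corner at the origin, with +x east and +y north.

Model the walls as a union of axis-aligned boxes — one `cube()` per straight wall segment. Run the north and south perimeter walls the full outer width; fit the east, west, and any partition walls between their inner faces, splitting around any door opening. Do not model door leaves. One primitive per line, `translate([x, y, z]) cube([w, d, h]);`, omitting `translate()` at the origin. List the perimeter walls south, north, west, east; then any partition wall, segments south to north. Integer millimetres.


cube([3000, 200, 2900]);
translate([0, 4800, 0]) cube([3000, 200, 2900]);
translate([0, 200, 0]) cube([200, 4600, 2900]);
translate([2800, 200, 0]) cube([200, 4600, 2900]);


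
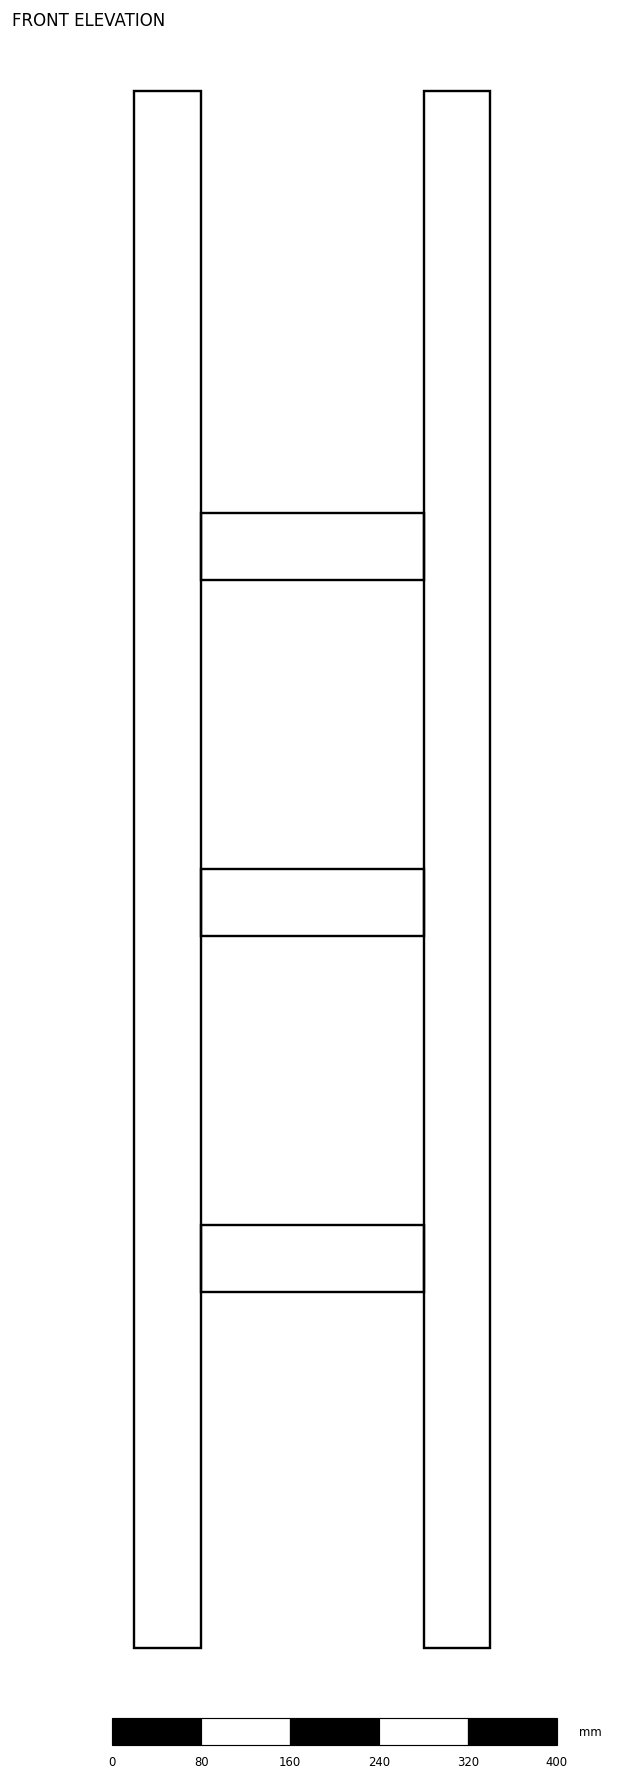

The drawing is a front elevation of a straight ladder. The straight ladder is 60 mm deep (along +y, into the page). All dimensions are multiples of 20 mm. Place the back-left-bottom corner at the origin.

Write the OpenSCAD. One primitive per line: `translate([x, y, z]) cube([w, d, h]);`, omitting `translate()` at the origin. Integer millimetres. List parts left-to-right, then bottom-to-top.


cube([60, 60, 1400]);
translate([60, 0, 320]) cube([200, 60, 60]);
translate([60, 0, 640]) cube([200, 60, 60]);
translate([60, 0, 960]) cube([200, 60, 60]);
translate([260, 0, 0]) cube([60, 60, 1400]);
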